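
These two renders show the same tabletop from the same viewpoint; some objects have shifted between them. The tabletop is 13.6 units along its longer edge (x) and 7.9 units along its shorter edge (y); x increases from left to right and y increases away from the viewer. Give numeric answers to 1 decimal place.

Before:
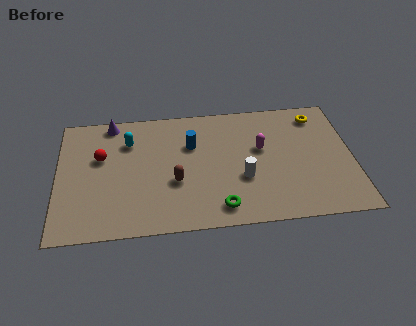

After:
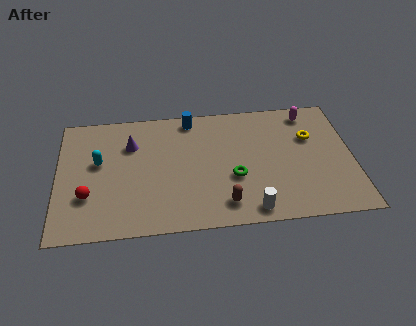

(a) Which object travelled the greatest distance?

the magenta capsule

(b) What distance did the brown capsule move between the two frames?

2.7

The brown capsule was near (5.4, 3.0) before and (7.6, 1.4) after, so it travelled √(2.2² + 1.6²) ≈ 2.7 units.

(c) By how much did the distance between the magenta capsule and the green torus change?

+1.2

Before: roughly 4.0 units apart; after: 5.2. That's 1.2 units further apart.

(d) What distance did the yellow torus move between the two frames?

1.5

From (12.1, 6.6) to (11.7, 5.2), the yellow torus covered √(0.4² + 1.4²) ≈ 1.5 units.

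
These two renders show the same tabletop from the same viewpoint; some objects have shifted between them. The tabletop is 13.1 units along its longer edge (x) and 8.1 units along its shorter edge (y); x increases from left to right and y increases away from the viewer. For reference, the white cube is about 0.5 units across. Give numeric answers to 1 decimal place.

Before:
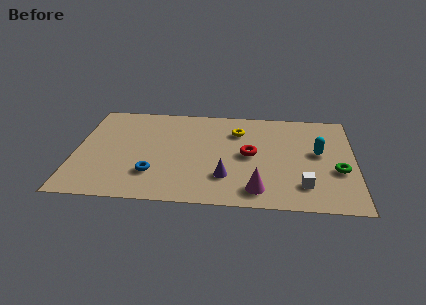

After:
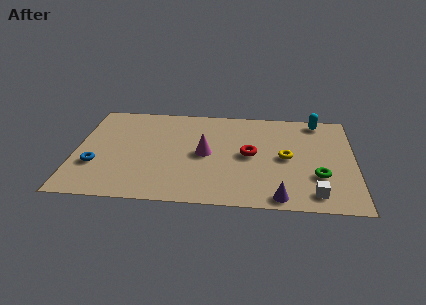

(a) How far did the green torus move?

1.0

The green torus moved from about (12.3, 3.1) to (11.4, 2.6), a distance of √(0.9² + 0.5²) ≈ 1.0.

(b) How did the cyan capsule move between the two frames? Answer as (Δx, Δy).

(0.0, 2.7)

The cyan capsule was at about (11.4, 4.5) and moved to about (11.4, 7.2).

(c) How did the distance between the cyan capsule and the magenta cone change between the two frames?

+1.9

The distance was about 4.3 in the first image and 6.2 in the second, so they moved 1.9 units further apart.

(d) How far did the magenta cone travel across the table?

3.7

From (8.6, 1.3) to (6.1, 4.0), the magenta cone covered √(2.5² + 2.7²) ≈ 3.7 units.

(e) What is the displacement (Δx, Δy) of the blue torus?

(-2.7, 0.5)

From the two frames, the blue torus sits at roughly (3.7, 2.2) before and (1.0, 2.7) after.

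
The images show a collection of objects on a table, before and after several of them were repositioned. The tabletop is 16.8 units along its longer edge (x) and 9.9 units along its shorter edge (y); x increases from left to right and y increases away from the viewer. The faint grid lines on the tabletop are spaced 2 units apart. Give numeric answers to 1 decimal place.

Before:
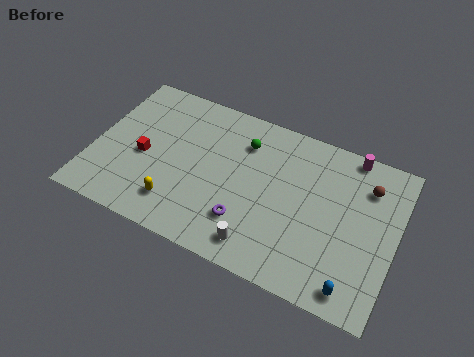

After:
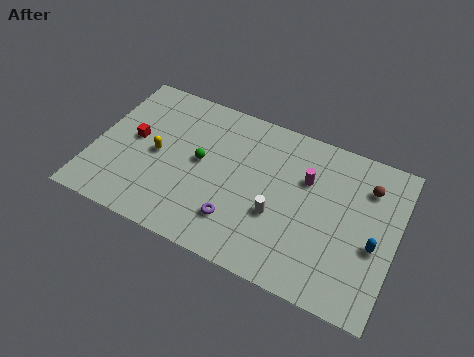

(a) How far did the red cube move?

1.1

The red cube moved from about (2.8, 4.4) to (2.1, 5.3), a distance of √(0.7² + 0.9²) ≈ 1.1.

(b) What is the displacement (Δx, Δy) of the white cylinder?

(0.7, 2.2)

The white cylinder was at about (9.7, 1.5) and moved to about (10.4, 3.7).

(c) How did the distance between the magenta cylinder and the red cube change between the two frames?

-2.4

The distance was about 12.1 in the first image and 9.7 in the second, so they moved 2.4 units closer together.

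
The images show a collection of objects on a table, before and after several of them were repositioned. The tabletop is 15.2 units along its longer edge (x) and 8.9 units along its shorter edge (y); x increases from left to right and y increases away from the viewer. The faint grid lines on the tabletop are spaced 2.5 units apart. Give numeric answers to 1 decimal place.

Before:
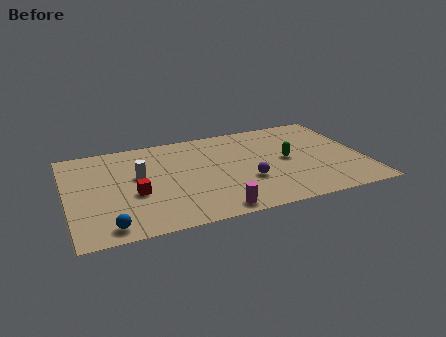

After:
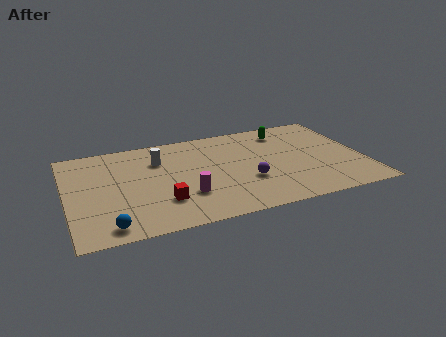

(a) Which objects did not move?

the blue sphere and the purple sphere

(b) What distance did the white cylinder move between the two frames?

1.6

The white cylinder was near (3.7, 5.2) before and (4.8, 6.4) after, so it travelled √(1.1² + 1.2²) ≈ 1.6 units.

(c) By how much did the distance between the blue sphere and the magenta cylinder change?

-1.0

They were about 5.3 units apart before and 4.3 after — 1.0 units closer together.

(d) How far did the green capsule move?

2.8

The green capsule moved from about (11.3, 4.5) to (11.5, 7.3), a distance of √(0.2² + 2.8²) ≈ 2.8.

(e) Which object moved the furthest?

the green capsule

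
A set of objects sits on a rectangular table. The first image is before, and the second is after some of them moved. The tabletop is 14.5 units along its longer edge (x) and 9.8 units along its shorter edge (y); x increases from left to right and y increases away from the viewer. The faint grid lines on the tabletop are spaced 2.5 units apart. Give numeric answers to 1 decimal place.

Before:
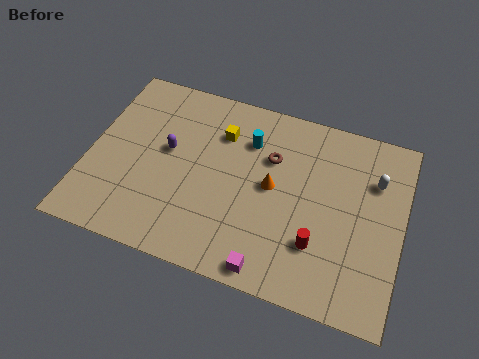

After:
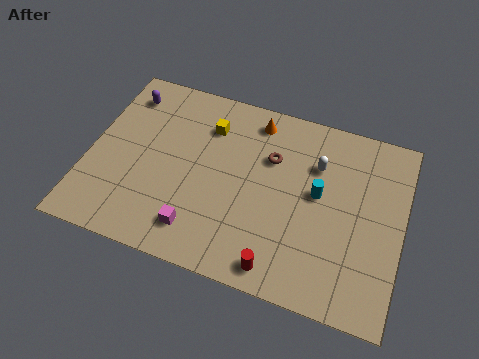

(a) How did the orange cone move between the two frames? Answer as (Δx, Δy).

(-1.1, 3.3)

The orange cone was at about (8.5, 5.1) and moved to about (7.4, 8.4).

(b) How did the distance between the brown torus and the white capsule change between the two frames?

-2.7

They were about 4.8 units apart before and 2.1 after — 2.7 units closer together.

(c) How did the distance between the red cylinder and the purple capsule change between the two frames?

+2.8

The distance was about 7.7 in the first image and 10.5 in the second, so they moved 2.8 units further apart.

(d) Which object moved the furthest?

the cyan cylinder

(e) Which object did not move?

the brown torus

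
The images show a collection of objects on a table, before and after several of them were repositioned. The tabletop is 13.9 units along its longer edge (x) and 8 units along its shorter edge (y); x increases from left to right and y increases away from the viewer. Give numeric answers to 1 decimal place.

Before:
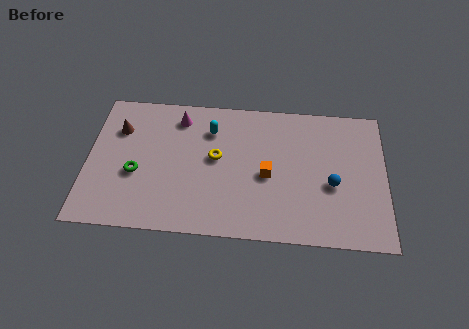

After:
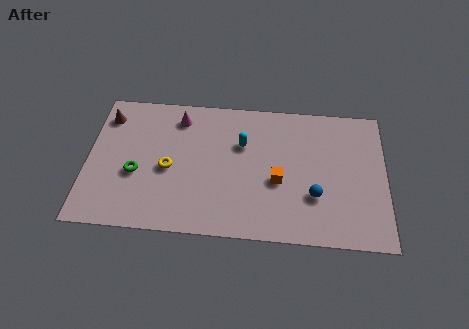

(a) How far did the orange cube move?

0.6

The orange cube moved from about (8.4, 3.6) to (8.9, 3.3), a distance of √(0.5² + 0.3²) ≈ 0.6.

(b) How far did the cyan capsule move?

1.7

From (5.7, 6.0) to (7.2, 5.3), the cyan capsule covered √(1.5² + 0.7²) ≈ 1.7 units.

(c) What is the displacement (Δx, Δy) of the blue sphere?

(-0.8, -0.7)

From the two frames, the blue sphere sits at roughly (11.4, 3.3) before and (10.6, 2.6) after.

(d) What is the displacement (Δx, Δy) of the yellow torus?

(-2.2, -0.8)

From the two frames, the yellow torus sits at roughly (6.0, 4.4) before and (3.8, 3.6) after.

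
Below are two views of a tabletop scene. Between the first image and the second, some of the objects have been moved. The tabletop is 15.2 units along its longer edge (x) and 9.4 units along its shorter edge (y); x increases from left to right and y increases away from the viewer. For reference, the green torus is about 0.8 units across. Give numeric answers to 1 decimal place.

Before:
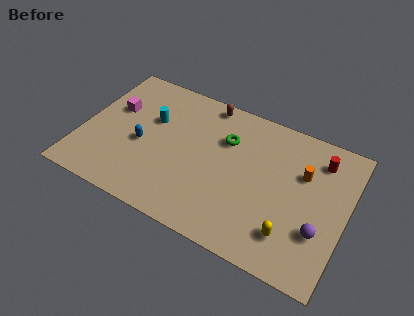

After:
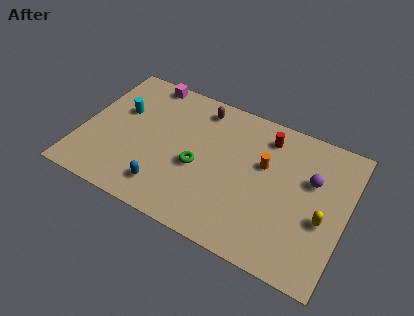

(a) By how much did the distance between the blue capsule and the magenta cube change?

+4.5

They were about 2.6 units apart before and 7.1 after — 4.5 units further apart.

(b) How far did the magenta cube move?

3.1

From (1.6, 5.9) to (3.1, 8.6), the magenta cube covered √(1.5² + 2.7²) ≈ 3.1 units.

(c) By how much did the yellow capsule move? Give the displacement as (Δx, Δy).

(1.6, 1.7)

The yellow capsule started near (12.4, 2.1) and ended near (14.0, 3.8).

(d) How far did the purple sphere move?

3.1

The purple sphere was near (13.9, 3.0) before and (13.1, 6.0) after, so it travelled √(0.8² + 3.0²) ≈ 3.1 units.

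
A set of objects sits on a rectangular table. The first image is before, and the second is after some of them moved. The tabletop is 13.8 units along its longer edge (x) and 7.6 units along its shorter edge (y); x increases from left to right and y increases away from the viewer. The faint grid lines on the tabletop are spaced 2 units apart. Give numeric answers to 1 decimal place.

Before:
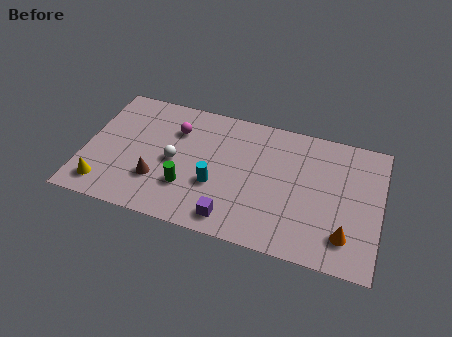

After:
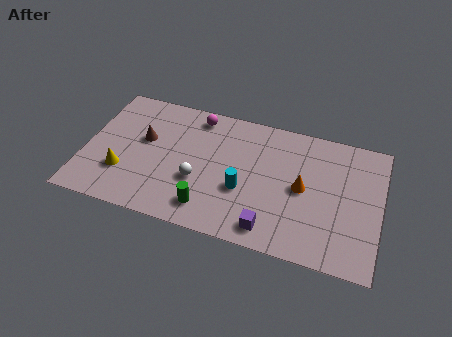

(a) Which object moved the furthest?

the orange cone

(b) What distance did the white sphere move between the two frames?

1.4

From (4.2, 3.6) to (5.4, 2.8), the white sphere covered √(1.2² + 0.8²) ≈ 1.4 units.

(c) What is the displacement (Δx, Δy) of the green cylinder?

(1.1, -0.9)

The green cylinder started near (4.9, 2.3) and ended near (6.0, 1.4).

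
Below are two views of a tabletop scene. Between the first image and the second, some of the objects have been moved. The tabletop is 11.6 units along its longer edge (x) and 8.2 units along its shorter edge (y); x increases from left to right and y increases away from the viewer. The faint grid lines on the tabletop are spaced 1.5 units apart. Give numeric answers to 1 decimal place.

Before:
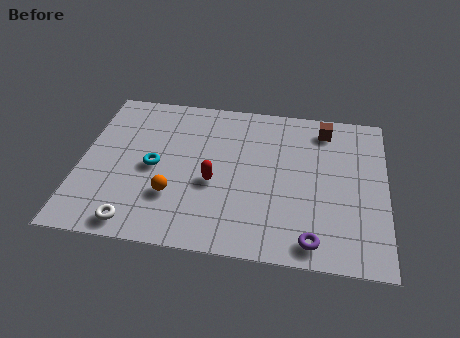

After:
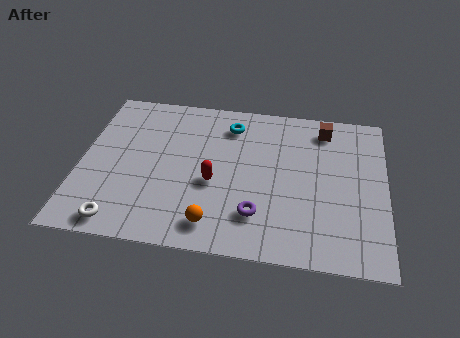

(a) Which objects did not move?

the red capsule and the brown cube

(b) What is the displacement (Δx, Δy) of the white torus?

(-0.6, 0.0)

The white torus started near (2.3, 0.9) and ended near (1.7, 0.9).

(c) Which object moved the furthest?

the cyan torus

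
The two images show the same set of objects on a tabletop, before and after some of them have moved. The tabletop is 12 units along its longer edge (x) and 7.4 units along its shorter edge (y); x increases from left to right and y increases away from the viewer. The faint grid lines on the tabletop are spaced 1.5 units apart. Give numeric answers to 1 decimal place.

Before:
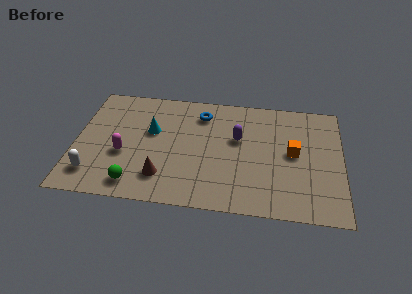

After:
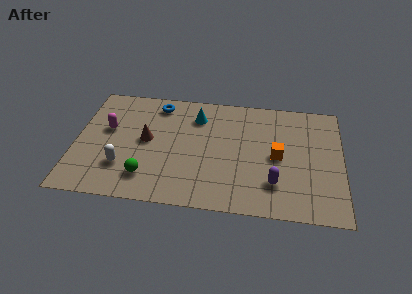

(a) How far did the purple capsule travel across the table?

3.1

From (7.3, 4.5) to (9.0, 1.9), the purple capsule covered √(1.7² + 2.6²) ≈ 3.1 units.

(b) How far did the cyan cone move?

2.3

The cyan cone was near (3.4, 4.5) before and (5.4, 5.7) after, so it travelled √(2.0² + 1.2²) ≈ 2.3 units.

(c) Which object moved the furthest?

the purple capsule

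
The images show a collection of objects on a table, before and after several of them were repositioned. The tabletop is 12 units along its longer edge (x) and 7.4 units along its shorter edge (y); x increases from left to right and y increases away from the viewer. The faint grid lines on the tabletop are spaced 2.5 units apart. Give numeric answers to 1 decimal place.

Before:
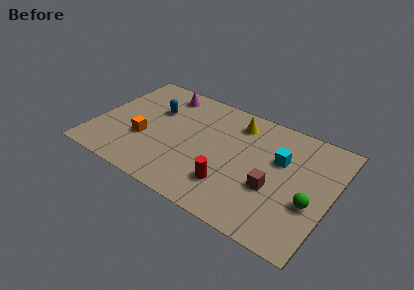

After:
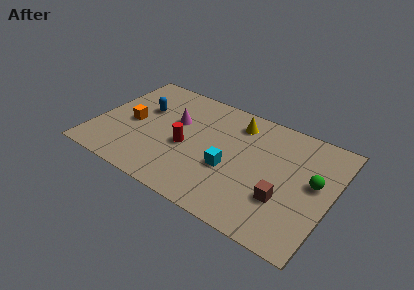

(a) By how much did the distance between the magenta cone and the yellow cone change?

-0.6

Before: roughly 3.9 units apart; after: 3.3. That's 0.6 units closer together.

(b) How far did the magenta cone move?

1.9

The magenta cone was near (3.0, 6.3) before and (3.9, 4.6) after, so it travelled √(0.9² + 1.7²) ≈ 1.9 units.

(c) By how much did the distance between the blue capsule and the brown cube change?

+1.2

Before: roughly 6.7 units apart; after: 7.9. That's 1.2 units further apart.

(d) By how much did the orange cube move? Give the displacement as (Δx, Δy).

(-0.8, 0.8)

From the two frames, the orange cube sits at roughly (2.6, 2.7) before and (1.8, 3.5) after.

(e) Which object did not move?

the yellow cone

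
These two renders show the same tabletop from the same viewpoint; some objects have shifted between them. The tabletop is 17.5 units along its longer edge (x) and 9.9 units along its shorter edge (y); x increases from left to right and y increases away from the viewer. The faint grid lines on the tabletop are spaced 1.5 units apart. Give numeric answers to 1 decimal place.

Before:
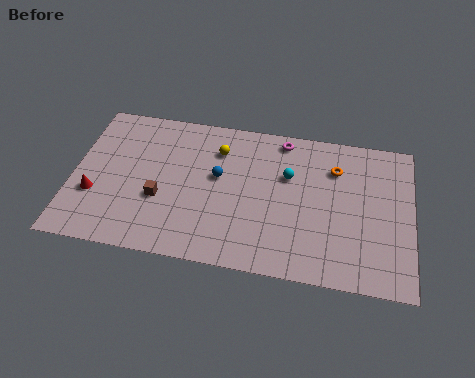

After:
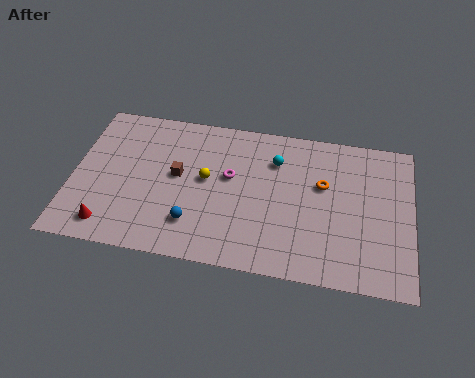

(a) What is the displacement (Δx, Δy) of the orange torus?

(-0.6, -1.2)

The orange torus was at about (13.5, 7.3) and moved to about (12.9, 6.1).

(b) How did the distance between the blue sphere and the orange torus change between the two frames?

+1.3

They were about 6.2 units apart before and 7.5 after — 1.3 units further apart.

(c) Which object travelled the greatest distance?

the magenta torus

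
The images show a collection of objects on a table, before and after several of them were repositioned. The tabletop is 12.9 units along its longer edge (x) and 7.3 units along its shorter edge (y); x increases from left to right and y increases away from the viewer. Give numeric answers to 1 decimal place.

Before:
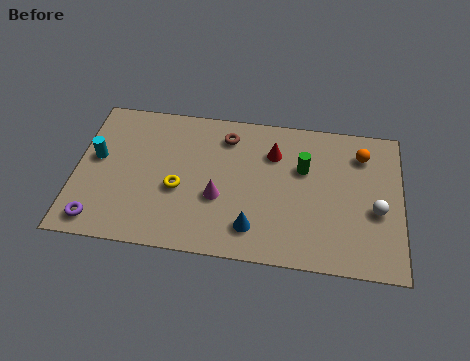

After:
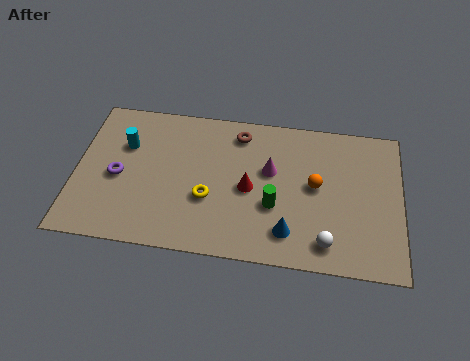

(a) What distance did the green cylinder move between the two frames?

2.3

The green cylinder moved from about (9.0, 4.7) to (7.9, 2.7), a distance of √(1.1² + 2.0²) ≈ 2.3.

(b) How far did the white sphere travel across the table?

2.6

From (11.9, 3.0) to (10.0, 1.2), the white sphere covered √(1.9² + 1.8²) ≈ 2.6 units.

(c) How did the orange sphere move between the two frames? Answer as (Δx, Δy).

(-1.8, -1.8)

From the two frames, the orange sphere sits at roughly (11.3, 5.7) before and (9.5, 3.9) after.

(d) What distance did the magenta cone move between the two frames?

2.6

The magenta cone was near (5.7, 2.8) before and (7.7, 4.4) after, so it travelled √(2.0² + 1.6²) ≈ 2.6 units.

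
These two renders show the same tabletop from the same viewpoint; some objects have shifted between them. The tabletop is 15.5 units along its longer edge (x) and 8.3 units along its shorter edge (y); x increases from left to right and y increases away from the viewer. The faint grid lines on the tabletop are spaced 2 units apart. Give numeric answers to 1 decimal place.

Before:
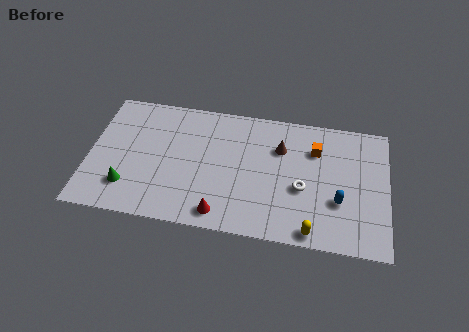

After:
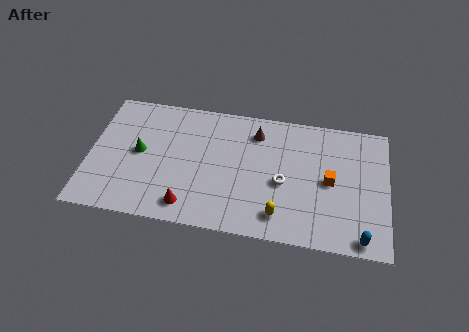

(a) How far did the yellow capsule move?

1.8

The yellow capsule moved from about (11.7, 0.8) to (10.0, 1.5), a distance of √(1.7² + 0.7²) ≈ 1.8.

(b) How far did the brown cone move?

1.5

From (9.9, 5.8) to (8.6, 6.6), the brown cone covered √(1.3² + 0.8²) ≈ 1.5 units.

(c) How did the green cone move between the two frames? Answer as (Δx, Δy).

(0.5, 2.3)

The green cone started near (2.1, 2.0) and ended near (2.6, 4.3).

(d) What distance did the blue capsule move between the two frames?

2.4

The blue capsule moved from about (13.0, 2.9) to (14.2, 0.8), a distance of √(1.2² + 2.1²) ≈ 2.4.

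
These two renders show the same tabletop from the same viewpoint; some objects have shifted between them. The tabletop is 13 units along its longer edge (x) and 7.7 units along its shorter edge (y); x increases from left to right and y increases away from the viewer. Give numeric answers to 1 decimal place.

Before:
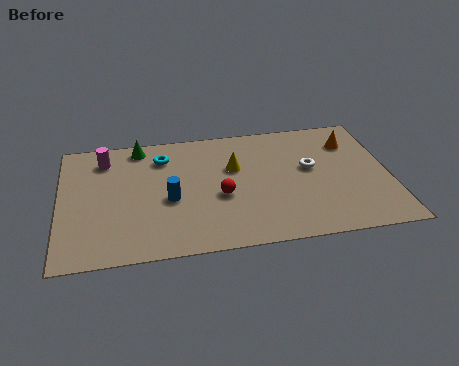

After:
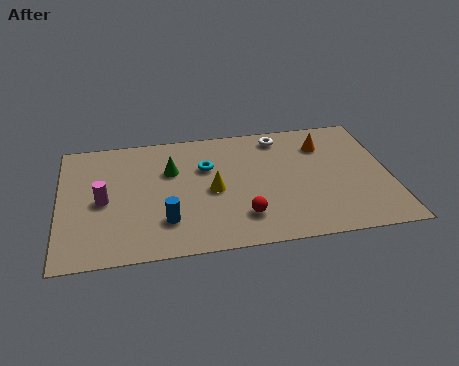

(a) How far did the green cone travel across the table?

2.1

The green cone was near (3.2, 6.8) before and (4.4, 5.1) after, so it travelled √(1.2² + 1.7²) ≈ 2.1 units.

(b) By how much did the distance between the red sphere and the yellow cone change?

+0.3

They were about 1.8 units apart before and 2.1 after — 0.3 units further apart.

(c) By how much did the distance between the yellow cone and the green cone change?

-2.0

Before: roughly 4.2 units apart; after: 2.2. That's 2.0 units closer together.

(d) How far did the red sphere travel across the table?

1.6

The red sphere was near (6.3, 3.2) before and (7.1, 1.8) after, so it travelled √(0.8² + 1.4²) ≈ 1.6 units.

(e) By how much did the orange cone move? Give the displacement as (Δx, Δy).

(-1.1, 0.0)

The orange cone started near (11.6, 5.8) and ended near (10.5, 5.8).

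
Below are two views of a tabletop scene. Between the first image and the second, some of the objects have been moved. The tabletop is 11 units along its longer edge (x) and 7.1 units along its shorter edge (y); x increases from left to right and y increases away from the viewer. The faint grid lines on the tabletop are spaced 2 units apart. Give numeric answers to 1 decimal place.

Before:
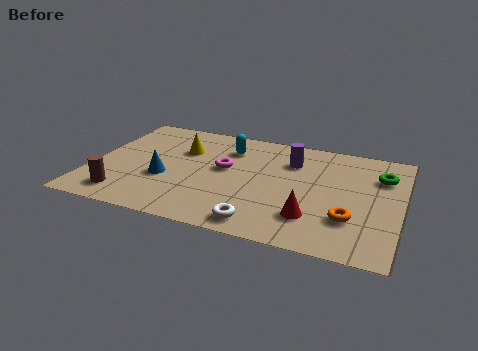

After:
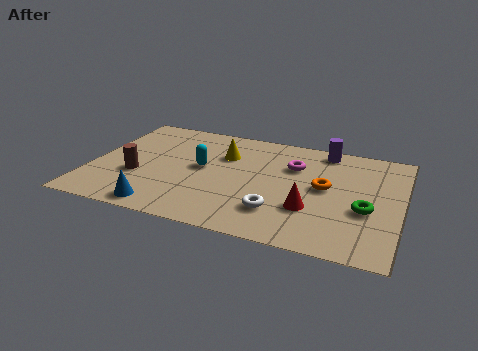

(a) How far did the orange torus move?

2.0

From (9.3, 2.1) to (8.3, 3.8), the orange torus covered √(1.0² + 1.7²) ≈ 2.0 units.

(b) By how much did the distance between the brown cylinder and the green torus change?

-1.5

They were about 9.6 units apart before and 8.1 after — 1.5 units closer together.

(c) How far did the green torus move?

2.3

From (10.2, 5.1) to (9.8, 2.8), the green torus covered √(0.4² + 2.3²) ≈ 2.3 units.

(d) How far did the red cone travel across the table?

0.5

From (8.0, 1.8) to (7.9, 2.3), the red cone covered √(0.1² + 0.5²) ≈ 0.5 units.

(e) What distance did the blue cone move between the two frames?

1.9

From (2.7, 2.7) to (2.8, 0.8), the blue cone covered √(0.1² + 1.9²) ≈ 1.9 units.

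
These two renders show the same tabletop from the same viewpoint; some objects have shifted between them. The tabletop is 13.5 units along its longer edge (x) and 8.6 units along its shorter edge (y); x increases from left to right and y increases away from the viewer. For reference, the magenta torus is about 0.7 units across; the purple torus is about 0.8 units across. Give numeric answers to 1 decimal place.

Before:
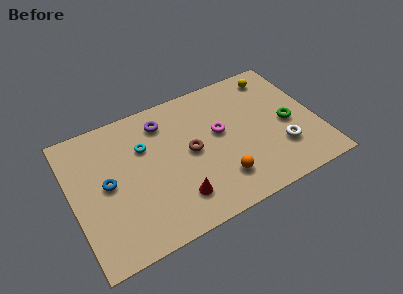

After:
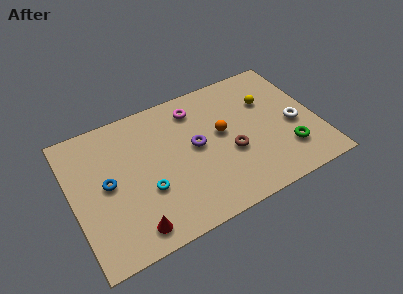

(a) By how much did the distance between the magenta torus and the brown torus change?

+2.1

They were about 1.8 units apart before and 3.9 after — 2.1 units further apart.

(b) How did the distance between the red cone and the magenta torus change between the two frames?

+3.1

They were about 4.1 units apart before and 7.2 after — 3.1 units further apart.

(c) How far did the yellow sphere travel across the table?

1.7

The yellow sphere was near (11.7, 7.3) before and (11.0, 5.8) after, so it travelled √(0.7² + 1.5²) ≈ 1.7 units.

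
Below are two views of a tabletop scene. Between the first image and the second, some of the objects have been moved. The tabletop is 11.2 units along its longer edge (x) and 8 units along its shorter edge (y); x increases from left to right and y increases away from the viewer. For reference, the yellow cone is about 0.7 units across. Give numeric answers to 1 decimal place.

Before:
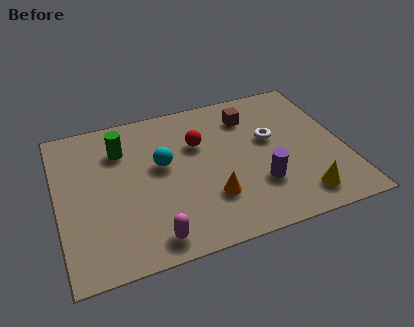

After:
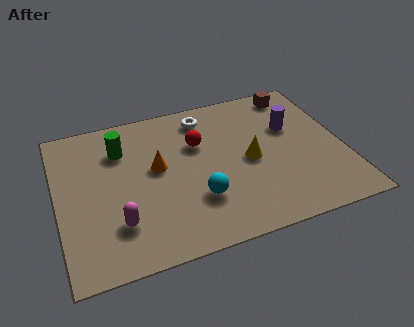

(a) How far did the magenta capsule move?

1.6

From (3.4, 1.0) to (2.2, 2.1), the magenta capsule covered √(1.2² + 1.1²) ≈ 1.6 units.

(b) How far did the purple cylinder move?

3.1

From (7.7, 2.4) to (9.3, 5.1), the purple cylinder covered √(1.6² + 2.7²) ≈ 3.1 units.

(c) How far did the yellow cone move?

3.0

From (9.2, 1.3) to (7.5, 3.8), the yellow cone covered √(1.7² + 2.5²) ≈ 3.0 units.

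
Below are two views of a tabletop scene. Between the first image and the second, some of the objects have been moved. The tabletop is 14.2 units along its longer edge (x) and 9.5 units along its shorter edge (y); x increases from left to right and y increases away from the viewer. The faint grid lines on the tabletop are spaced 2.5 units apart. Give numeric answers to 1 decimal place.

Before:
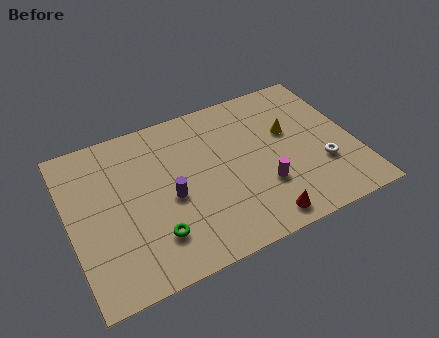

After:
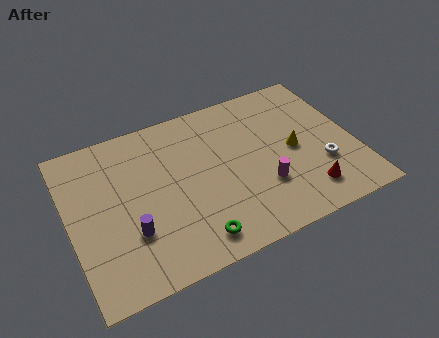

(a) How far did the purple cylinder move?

2.4

The purple cylinder moved from about (4.9, 4.2) to (2.8, 3.0), a distance of √(2.1² + 1.2²) ≈ 2.4.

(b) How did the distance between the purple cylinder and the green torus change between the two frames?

+1.2

The distance was about 2.1 in the first image and 3.3 in the second, so they moved 1.2 units further apart.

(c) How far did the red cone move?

2.5

From (9.0, 1.1) to (11.4, 1.8), the red cone covered √(2.4² + 0.7²) ≈ 2.5 units.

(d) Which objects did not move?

the magenta cylinder and the white torus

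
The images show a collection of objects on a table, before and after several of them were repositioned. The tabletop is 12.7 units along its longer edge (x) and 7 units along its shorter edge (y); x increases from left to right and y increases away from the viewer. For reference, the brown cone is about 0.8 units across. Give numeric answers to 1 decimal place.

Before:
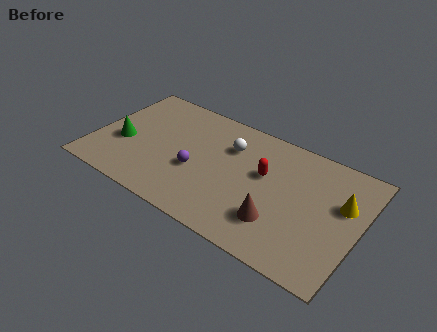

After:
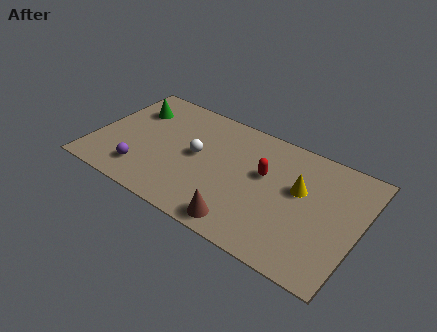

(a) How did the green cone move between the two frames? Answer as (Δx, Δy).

(0.1, 2.3)

From the two frames, the green cone sits at roughly (1.4, 2.8) before and (1.5, 5.1) after.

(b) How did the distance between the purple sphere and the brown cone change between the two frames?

+0.8

The distance was about 4.2 in the first image and 5.0 in the second, so they moved 0.8 units further apart.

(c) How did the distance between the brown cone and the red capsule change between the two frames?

+0.8

The distance was about 2.5 in the first image and 3.3 in the second, so they moved 0.8 units further apart.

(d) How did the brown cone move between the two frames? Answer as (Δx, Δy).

(-1.5, -1.0)

From the two frames, the brown cone sits at roughly (9.1, 1.9) before and (7.6, 0.9) after.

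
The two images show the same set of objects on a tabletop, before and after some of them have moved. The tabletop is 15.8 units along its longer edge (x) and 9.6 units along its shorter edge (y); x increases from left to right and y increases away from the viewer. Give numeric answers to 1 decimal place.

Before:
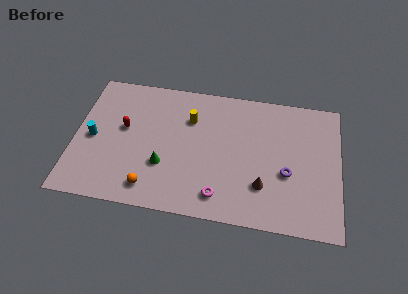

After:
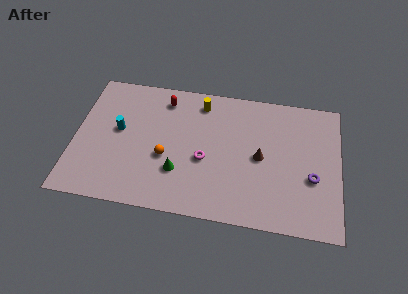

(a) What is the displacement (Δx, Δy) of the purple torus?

(1.5, -0.1)

The purple torus was at about (12.7, 3.8) and moved to about (14.2, 3.7).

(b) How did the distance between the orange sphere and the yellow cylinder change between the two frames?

-1.0

Before: roughly 5.7 units apart; after: 4.7. That's 1.0 units closer together.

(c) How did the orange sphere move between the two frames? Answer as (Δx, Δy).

(0.8, 2.3)

From the two frames, the orange sphere sits at roughly (4.7, 1.5) before and (5.5, 3.8) after.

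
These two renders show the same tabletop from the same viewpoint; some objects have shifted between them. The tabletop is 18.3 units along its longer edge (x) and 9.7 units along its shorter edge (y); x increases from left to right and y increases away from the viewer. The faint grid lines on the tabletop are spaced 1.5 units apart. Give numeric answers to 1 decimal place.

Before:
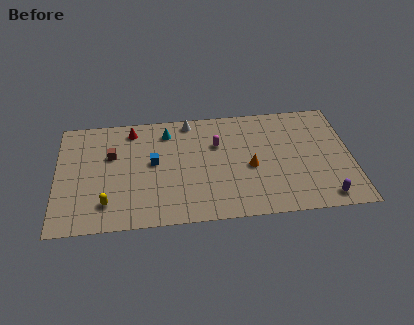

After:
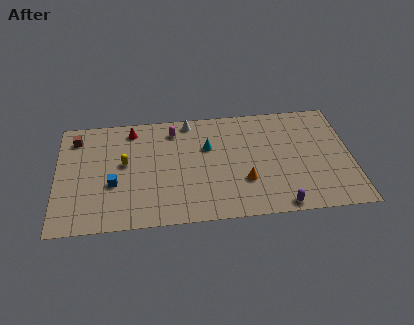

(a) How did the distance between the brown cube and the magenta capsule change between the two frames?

-0.5

They were about 6.6 units apart before and 6.1 after — 0.5 units closer together.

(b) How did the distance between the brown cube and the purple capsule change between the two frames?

+0.4

They were about 14.0 units apart before and 14.4 after — 0.4 units further apart.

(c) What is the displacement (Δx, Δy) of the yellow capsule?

(1.1, 3.3)

The yellow capsule started near (3.1, 2.1) and ended near (4.2, 5.4).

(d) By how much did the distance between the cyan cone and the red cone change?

+2.9

Before: roughly 2.2 units apart; after: 5.1. That's 2.9 units further apart.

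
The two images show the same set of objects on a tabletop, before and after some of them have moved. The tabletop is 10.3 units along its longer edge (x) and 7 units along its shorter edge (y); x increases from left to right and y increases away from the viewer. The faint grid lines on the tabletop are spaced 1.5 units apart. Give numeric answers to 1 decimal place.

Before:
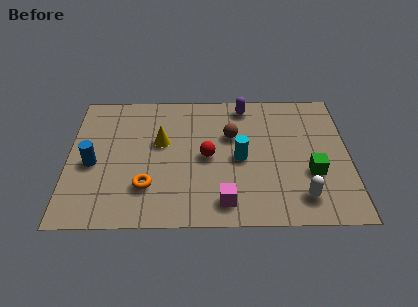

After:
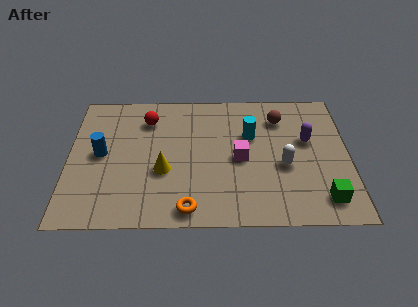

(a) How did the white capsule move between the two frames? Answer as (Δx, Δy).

(-0.6, 1.6)

From the two frames, the white capsule sits at roughly (8.5, 1.3) before and (7.9, 2.9) after.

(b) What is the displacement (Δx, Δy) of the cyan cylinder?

(0.4, 1.2)

The cyan cylinder started near (6.3, 3.3) and ended near (6.7, 4.5).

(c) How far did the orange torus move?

1.9

From (2.9, 1.9) to (4.4, 0.8), the orange torus covered √(1.5² + 1.1²) ≈ 1.9 units.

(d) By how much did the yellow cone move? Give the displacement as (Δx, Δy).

(0.1, -1.5)

From the two frames, the yellow cone sits at roughly (3.4, 4.2) before and (3.5, 2.7) after.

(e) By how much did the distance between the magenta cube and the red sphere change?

+1.6

Before: roughly 2.4 units apart; after: 4.0. That's 1.6 units further apart.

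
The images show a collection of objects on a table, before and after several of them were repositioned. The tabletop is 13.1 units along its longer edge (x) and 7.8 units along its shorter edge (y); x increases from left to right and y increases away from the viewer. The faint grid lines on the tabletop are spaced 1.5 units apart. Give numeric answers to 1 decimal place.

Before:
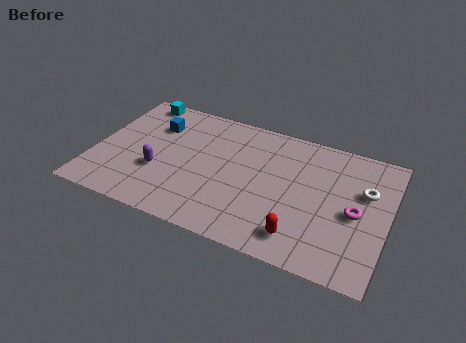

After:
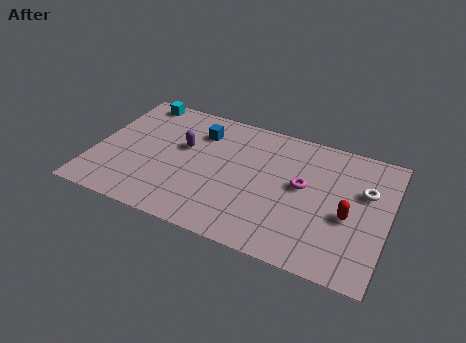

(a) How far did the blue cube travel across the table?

2.0

The blue cube moved from about (2.5, 5.6) to (4.5, 5.9), a distance of √(2.0² + 0.3²) ≈ 2.0.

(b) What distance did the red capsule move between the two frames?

2.7

From (9.5, 1.4) to (11.4, 3.3), the red capsule covered √(1.9² + 1.9²) ≈ 2.7 units.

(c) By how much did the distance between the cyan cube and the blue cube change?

+1.5

Before: roughly 1.7 units apart; after: 3.2. That's 1.5 units further apart.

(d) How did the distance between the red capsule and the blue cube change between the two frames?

-0.8

Before: roughly 8.2 units apart; after: 7.4. That's 0.8 units closer together.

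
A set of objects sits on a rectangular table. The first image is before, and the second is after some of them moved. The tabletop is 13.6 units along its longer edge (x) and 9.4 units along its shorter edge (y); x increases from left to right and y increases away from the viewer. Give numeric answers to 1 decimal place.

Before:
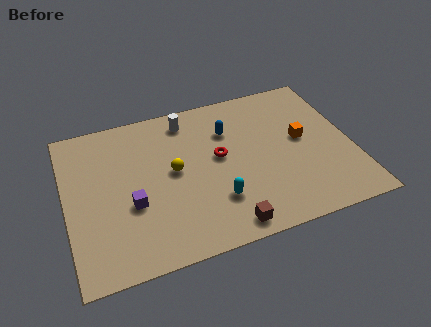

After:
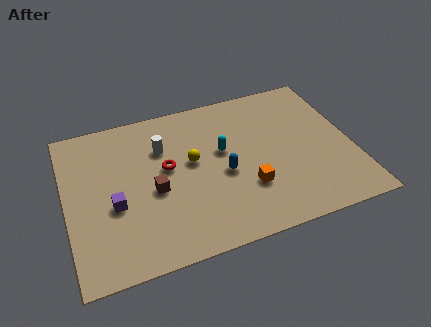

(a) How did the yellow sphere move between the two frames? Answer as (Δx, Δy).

(0.9, 0.3)

The yellow sphere was at about (5.1, 5.0) and moved to about (6.0, 5.3).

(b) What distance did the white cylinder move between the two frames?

1.9

The white cylinder was near (6.0, 8.0) before and (4.7, 6.6) after, so it travelled √(1.3² + 1.4²) ≈ 1.9 units.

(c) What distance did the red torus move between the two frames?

2.5

From (7.3, 5.2) to (4.8, 5.3), the red torus covered √(2.5² + 0.1²) ≈ 2.5 units.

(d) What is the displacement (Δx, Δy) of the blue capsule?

(-0.5, -2.6)

From the two frames, the blue capsule sits at roughly (7.9, 6.7) before and (7.4, 4.1) after.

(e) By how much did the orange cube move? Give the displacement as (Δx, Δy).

(-2.9, -2.2)

The orange cube was at about (11.3, 5.1) and moved to about (8.4, 2.9).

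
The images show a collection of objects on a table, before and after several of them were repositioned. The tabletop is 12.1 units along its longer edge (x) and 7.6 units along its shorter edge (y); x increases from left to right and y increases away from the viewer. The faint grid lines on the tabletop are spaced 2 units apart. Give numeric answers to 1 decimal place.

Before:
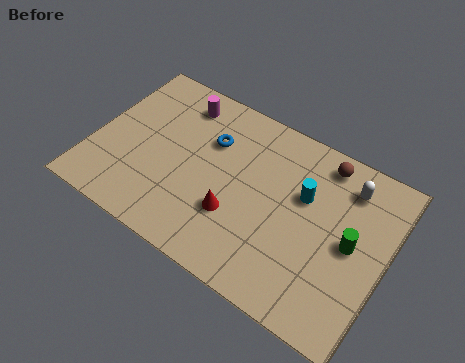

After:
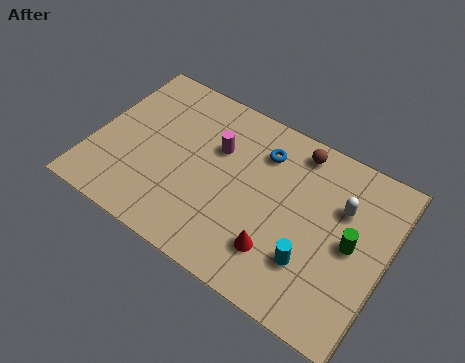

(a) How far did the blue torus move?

2.2

From (4.6, 5.2) to (6.7, 5.8), the blue torus covered √(2.1² + 0.6²) ≈ 2.2 units.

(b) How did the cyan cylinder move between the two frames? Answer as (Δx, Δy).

(0.7, -2.6)

From the two frames, the cyan cylinder sits at roughly (8.6, 4.8) before and (9.3, 2.2) after.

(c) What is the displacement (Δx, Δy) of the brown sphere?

(-1.1, 0.0)

From the two frames, the brown sphere sits at roughly (9.1, 6.6) before and (8.0, 6.6) after.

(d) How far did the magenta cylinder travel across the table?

2.2

From (3.1, 6.3) to (4.9, 5.0), the magenta cylinder covered √(1.8² + 1.3²) ≈ 2.2 units.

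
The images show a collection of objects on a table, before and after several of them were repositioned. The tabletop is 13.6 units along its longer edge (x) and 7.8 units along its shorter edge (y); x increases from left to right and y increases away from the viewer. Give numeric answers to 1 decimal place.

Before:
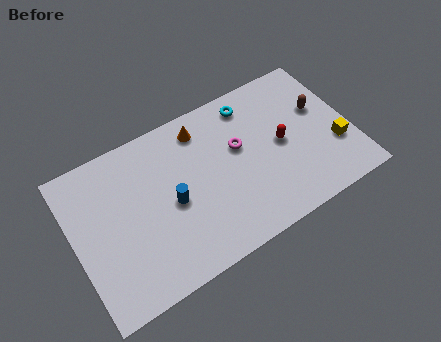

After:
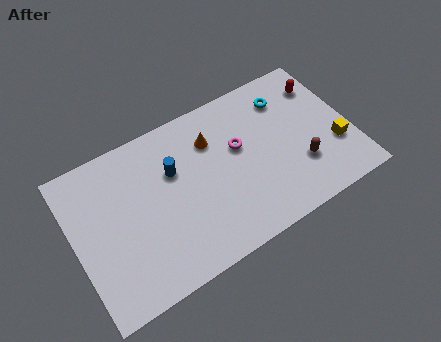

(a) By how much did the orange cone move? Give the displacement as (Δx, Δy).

(0.4, -0.8)

From the two frames, the orange cone sits at roughly (6.6, 6.5) before and (7.0, 5.7) after.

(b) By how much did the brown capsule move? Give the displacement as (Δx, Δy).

(-1.4, -2.4)

The brown capsule was at about (12.3, 4.8) and moved to about (10.9, 2.4).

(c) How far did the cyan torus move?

1.8

The cyan torus was near (9.1, 6.6) before and (10.8, 6.1) after, so it travelled √(1.7² + 0.5²) ≈ 1.8 units.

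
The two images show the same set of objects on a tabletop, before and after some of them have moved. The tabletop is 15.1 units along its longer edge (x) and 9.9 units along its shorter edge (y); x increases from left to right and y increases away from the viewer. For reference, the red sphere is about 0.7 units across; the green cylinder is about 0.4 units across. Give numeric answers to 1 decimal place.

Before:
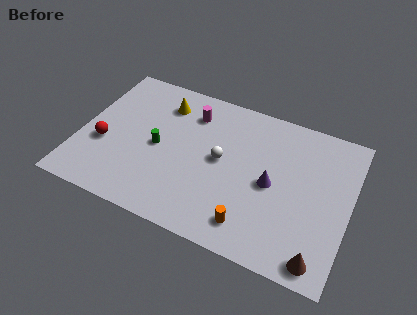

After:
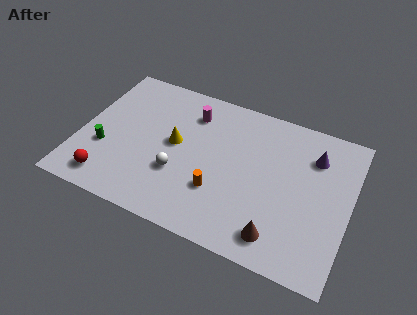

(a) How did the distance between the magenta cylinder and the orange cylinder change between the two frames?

-2.2

They were about 7.3 units apart before and 5.1 after — 2.2 units closer together.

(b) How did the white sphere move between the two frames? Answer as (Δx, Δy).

(-2.2, -1.8)

The white sphere started near (7.9, 5.2) and ended near (5.7, 3.4).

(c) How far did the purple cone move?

3.4

The purple cone was near (10.8, 4.7) before and (12.9, 7.4) after, so it travelled √(2.1² + 2.7²) ≈ 3.4 units.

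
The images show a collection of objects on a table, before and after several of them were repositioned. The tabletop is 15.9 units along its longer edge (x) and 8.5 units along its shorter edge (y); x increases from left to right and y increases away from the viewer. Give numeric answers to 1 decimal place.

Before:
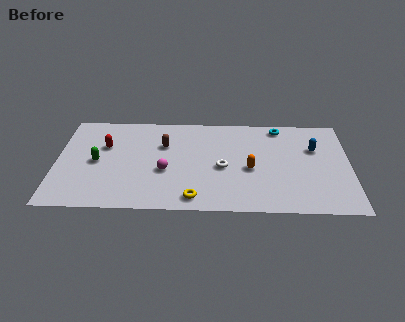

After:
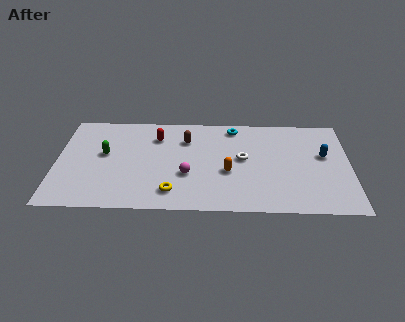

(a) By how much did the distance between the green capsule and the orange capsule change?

-1.5

Before: roughly 8.3 units apart; after: 6.8. That's 1.5 units closer together.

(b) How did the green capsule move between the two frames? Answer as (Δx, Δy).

(0.4, 0.7)

From the two frames, the green capsule sits at roughly (2.2, 4.1) before and (2.6, 4.8) after.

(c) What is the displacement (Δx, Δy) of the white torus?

(1.1, 0.8)

The white torus was at about (9.0, 3.8) and moved to about (10.1, 4.6).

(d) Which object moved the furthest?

the red capsule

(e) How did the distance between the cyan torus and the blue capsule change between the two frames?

+2.8

Before: roughly 2.7 units apart; after: 5.5. That's 2.8 units further apart.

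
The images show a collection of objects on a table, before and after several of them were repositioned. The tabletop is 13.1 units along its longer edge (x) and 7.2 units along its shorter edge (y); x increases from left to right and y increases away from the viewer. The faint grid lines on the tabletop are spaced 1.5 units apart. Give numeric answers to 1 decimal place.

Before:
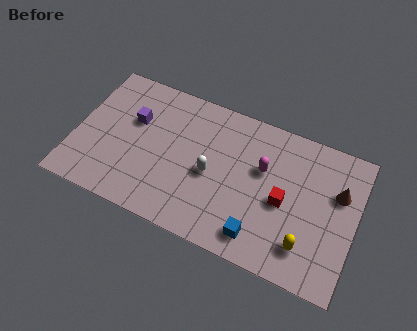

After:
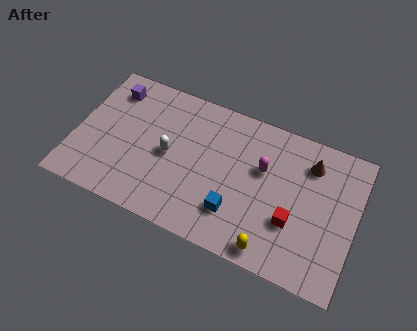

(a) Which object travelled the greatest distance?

the white capsule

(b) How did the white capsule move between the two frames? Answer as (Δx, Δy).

(-2.0, 0.2)

The white capsule was at about (6.4, 3.3) and moved to about (4.4, 3.5).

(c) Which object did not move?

the magenta capsule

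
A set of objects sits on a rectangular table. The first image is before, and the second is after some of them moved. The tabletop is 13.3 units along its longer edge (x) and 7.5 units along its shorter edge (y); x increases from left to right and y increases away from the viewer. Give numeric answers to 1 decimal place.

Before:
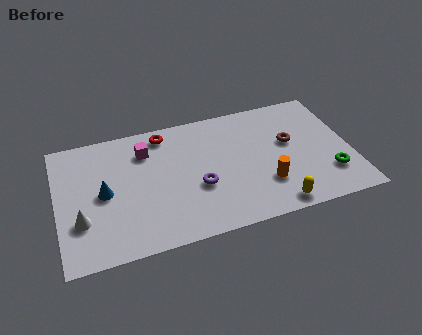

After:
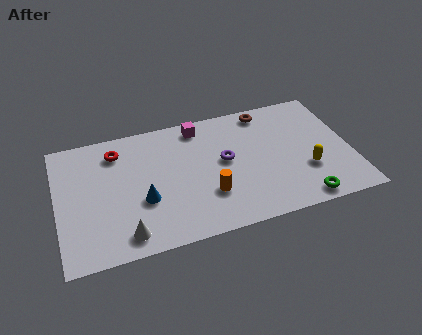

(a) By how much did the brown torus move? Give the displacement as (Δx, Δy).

(-0.9, 2.2)

From the two frames, the brown torus sits at roughly (10.6, 4.4) before and (9.7, 6.6) after.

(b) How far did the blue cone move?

1.9

From (2.1, 3.7) to (3.8, 2.8), the blue cone covered √(1.7² + 0.9²) ≈ 1.9 units.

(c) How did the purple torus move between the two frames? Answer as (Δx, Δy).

(1.3, 1.2)

The purple torus started near (6.3, 2.9) and ended near (7.6, 4.1).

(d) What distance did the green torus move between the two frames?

1.8

The green torus was near (12.2, 2.0) before and (10.8, 0.8) after, so it travelled √(1.4² + 1.2²) ≈ 1.8 units.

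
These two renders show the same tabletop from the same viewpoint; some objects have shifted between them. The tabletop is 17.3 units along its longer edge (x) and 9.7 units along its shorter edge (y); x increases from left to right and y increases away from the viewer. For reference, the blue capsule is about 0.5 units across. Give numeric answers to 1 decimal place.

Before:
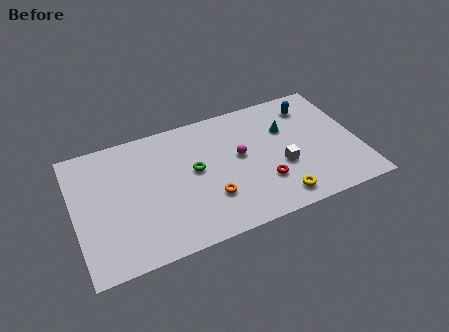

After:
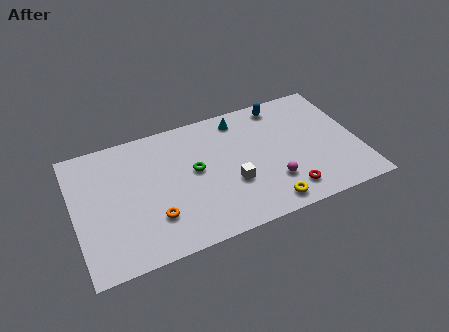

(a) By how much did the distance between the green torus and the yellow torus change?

-0.4

The distance was about 6.1 in the first image and 5.7 in the second, so they moved 0.4 units closer together.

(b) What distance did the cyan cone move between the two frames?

3.2

The cyan cone moved from about (13.1, 6.5) to (10.4, 8.3), a distance of √(2.7² + 1.8²) ≈ 3.2.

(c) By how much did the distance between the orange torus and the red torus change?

+4.8

Before: roughly 3.3 units apart; after: 8.1. That's 4.8 units further apart.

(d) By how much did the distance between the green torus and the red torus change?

+1.7

The distance was about 4.7 in the first image and 6.4 in the second, so they moved 1.7 units further apart.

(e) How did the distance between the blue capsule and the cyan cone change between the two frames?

+0.5

Before: roughly 2.1 units apart; after: 2.6. That's 0.5 units further apart.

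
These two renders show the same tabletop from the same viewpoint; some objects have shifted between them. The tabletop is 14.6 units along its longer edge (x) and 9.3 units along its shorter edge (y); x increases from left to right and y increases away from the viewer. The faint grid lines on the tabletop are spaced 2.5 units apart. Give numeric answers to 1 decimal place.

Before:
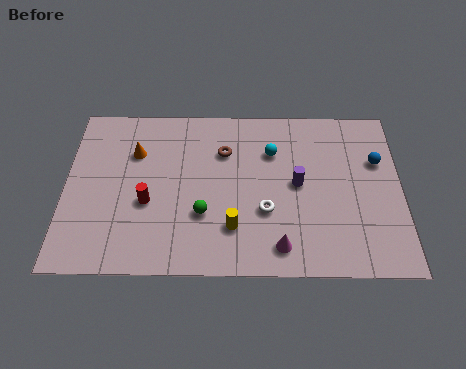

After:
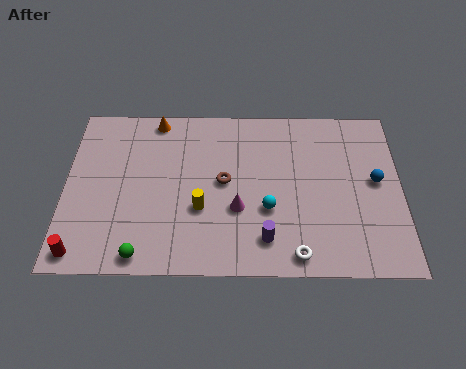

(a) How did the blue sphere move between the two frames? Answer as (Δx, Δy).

(-0.1, -1.1)

The blue sphere started near (13.6, 6.1) and ended near (13.5, 5.0).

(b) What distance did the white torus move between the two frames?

2.6

The white torus moved from about (8.7, 3.3) to (10.0, 1.0), a distance of √(1.3² + 2.3²) ≈ 2.6.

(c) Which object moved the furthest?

the red cylinder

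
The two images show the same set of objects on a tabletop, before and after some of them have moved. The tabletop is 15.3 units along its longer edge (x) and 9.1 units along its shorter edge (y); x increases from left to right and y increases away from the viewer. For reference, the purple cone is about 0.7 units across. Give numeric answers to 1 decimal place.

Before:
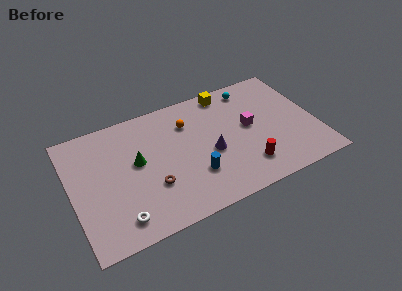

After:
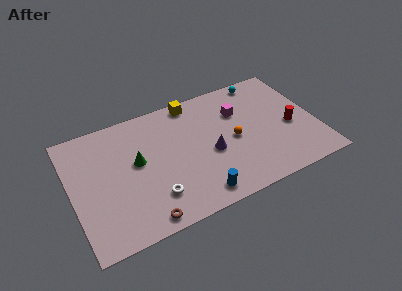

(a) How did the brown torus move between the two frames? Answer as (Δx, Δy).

(-0.8, -2.1)

From the two frames, the brown torus sits at roughly (4.8, 3.0) before and (4.0, 0.9) after.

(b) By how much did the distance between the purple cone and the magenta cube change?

+0.4

They were about 2.8 units apart before and 3.2 after — 0.4 units further apart.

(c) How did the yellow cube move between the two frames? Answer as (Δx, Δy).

(-2.2, 0.1)

The yellow cube started near (10.2, 8.1) and ended near (8.0, 8.2).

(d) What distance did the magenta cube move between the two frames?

1.5

From (11.2, 4.9) to (10.7, 6.3), the magenta cube covered √(0.5² + 1.4²) ≈ 1.5 units.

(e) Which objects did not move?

the green cone and the purple cone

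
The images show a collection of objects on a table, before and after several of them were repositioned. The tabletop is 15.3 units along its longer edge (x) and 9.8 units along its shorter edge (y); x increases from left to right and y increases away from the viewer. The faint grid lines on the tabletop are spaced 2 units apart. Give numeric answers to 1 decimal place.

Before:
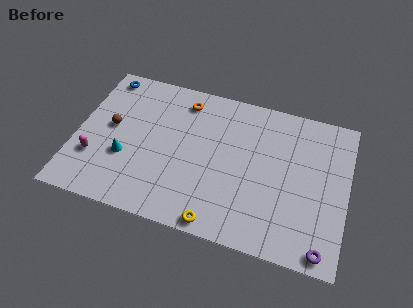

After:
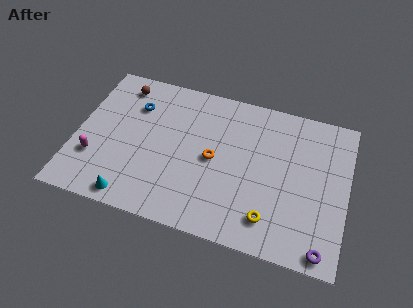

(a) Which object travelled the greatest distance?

the orange torus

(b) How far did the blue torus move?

2.5

The blue torus moved from about (1.2, 8.7) to (3.1, 7.1), a distance of √(1.9² + 1.6²) ≈ 2.5.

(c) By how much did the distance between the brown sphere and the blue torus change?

-2.0

They were about 3.5 units apart before and 1.5 after — 2.0 units closer together.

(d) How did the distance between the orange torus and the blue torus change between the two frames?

+0.6

Before: roughly 4.6 units apart; after: 5.2. That's 0.6 units further apart.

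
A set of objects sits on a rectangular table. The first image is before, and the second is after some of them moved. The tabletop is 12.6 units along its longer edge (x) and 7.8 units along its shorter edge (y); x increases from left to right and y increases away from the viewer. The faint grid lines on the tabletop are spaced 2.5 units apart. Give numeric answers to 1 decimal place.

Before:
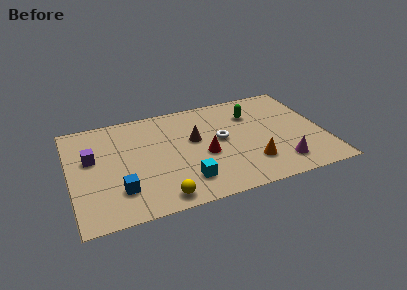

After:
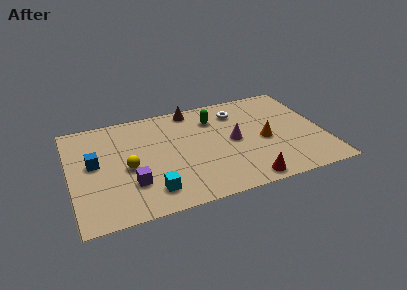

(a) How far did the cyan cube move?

1.7

The cyan cube was near (5.5, 1.7) before and (3.8, 1.5) after, so it travelled √(1.7² + 0.2²) ≈ 1.7 units.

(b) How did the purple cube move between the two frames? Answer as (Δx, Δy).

(1.8, -2.4)

The purple cube was at about (1.1, 4.7) and moved to about (2.9, 2.3).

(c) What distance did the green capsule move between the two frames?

1.9

From (9.2, 5.7) to (7.3, 5.9), the green capsule covered √(1.9² + 0.2²) ≈ 1.9 units.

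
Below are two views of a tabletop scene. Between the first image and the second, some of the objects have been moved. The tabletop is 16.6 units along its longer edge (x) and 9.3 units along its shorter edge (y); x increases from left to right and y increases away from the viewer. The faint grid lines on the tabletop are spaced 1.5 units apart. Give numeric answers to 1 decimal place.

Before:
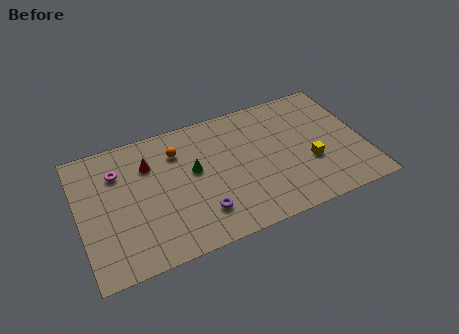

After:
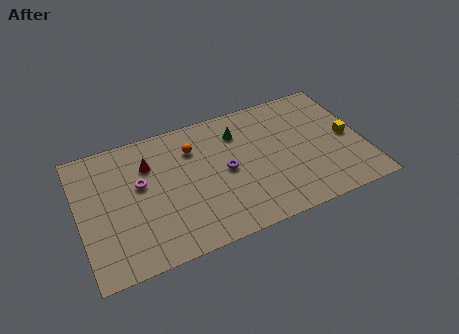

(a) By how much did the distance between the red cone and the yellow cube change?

+2.0

The distance was about 9.7 in the first image and 11.7 in the second, so they moved 2.0 units further apart.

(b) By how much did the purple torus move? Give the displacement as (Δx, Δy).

(1.7, 2.4)

The purple torus started near (6.8, 2.2) and ended near (8.5, 4.6).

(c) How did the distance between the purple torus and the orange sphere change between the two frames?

-2.0

They were about 4.9 units apart before and 2.9 after — 2.0 units closer together.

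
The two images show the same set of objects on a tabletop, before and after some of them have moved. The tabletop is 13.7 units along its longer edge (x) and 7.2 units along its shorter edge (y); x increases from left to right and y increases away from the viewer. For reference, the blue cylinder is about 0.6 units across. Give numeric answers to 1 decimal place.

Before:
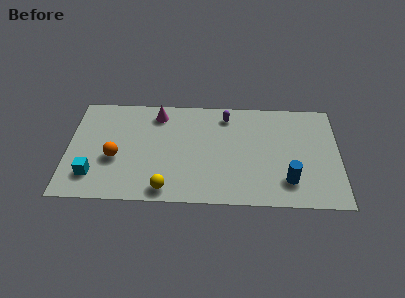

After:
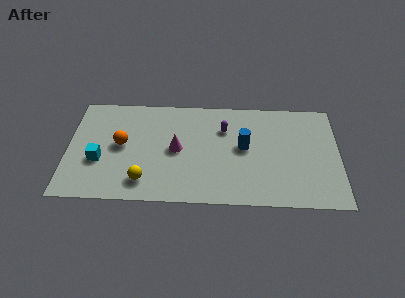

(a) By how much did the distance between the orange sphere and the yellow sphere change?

-0.6

They were about 3.3 units apart before and 2.7 after — 0.6 units closer together.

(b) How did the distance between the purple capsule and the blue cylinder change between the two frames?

-3.7

They were about 5.3 units apart before and 1.6 after — 3.7 units closer together.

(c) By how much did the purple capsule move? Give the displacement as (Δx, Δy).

(-0.1, -0.9)

The purple capsule was at about (8.0, 6.0) and moved to about (7.9, 5.1).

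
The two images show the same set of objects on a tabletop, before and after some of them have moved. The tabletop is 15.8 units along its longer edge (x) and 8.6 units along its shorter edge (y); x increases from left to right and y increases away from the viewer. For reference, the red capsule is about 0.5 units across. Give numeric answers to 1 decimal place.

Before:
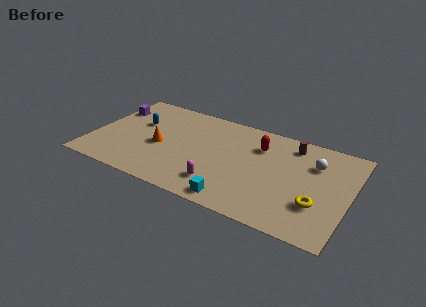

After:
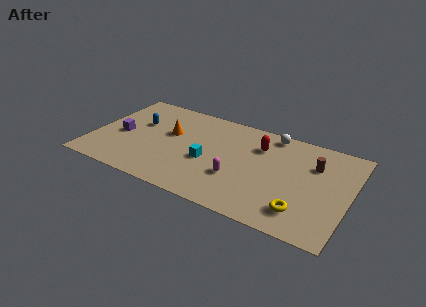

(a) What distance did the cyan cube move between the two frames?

3.3

The cyan cube moved from about (9.3, 1.0) to (7.2, 3.6), a distance of √(2.1² + 2.6²) ≈ 3.3.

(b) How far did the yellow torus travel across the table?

1.2

The yellow torus moved from about (14.0, 2.7) to (13.2, 1.8), a distance of √(0.8² + 0.9²) ≈ 1.2.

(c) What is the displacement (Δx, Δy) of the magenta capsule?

(0.9, 1.0)

The magenta capsule started near (8.2, 1.9) and ended near (9.1, 2.9).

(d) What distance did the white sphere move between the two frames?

3.2

The white sphere moved from about (13.5, 6.1) to (10.7, 7.7), a distance of √(2.8² + 1.6²) ≈ 3.2.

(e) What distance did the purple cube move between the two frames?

2.5

The purple cube was near (0.8, 6.2) before and (1.7, 3.9) after, so it travelled √(0.9² + 2.3²) ≈ 2.5 units.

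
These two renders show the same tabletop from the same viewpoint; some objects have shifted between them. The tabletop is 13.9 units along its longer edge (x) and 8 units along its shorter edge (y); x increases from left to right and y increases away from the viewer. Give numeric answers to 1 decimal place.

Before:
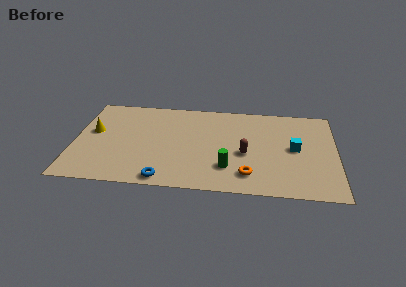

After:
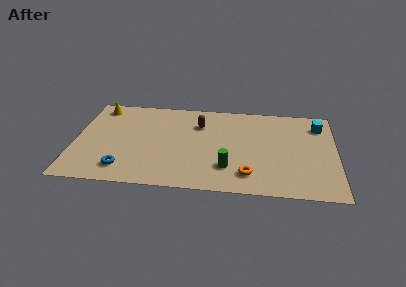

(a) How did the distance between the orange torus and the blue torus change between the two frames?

+2.1

Before: roughly 4.5 units apart; after: 6.6. That's 2.1 units further apart.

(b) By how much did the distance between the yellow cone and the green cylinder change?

+0.9

The distance was about 7.6 in the first image and 8.5 in the second, so they moved 0.9 units further apart.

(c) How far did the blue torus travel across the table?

2.3

From (4.9, 0.8) to (2.7, 1.5), the blue torus covered √(2.2² + 0.7²) ≈ 2.3 units.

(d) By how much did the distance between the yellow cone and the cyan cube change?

+1.1

They were about 10.7 units apart before and 11.8 after — 1.1 units further apart.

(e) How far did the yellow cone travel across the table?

2.3

The yellow cone moved from about (1.0, 4.6) to (1.2, 6.9), a distance of √(0.2² + 2.3²) ≈ 2.3.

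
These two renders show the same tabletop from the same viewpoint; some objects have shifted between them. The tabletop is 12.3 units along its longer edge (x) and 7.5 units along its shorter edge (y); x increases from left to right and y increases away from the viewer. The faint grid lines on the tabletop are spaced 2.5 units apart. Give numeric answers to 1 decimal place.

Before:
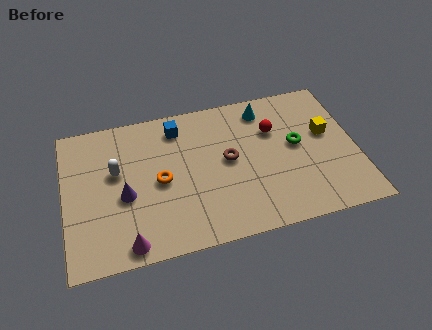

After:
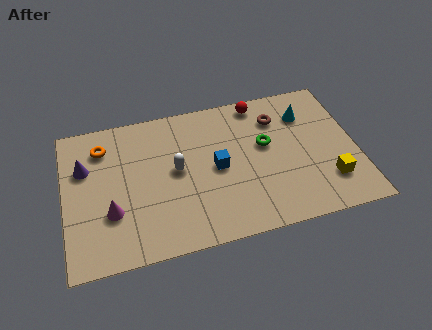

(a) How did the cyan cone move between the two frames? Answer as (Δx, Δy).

(1.7, -0.7)

From the two frames, the cyan cone sits at roughly (8.6, 6.3) before and (10.3, 5.6) after.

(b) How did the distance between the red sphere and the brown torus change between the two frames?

-1.1

The distance was about 2.3 in the first image and 1.2 in the second, so they moved 1.1 units closer together.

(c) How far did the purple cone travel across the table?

2.4

The purple cone was near (2.5, 3.2) before and (0.9, 5.0) after, so it travelled √(1.6² + 1.8²) ≈ 2.4 units.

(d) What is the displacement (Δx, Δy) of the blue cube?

(1.5, -2.5)

The blue cube was at about (4.9, 6.2) and moved to about (6.4, 3.7).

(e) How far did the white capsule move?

2.5

The white capsule was near (2.2, 4.5) before and (4.7, 4.0) after, so it travelled √(2.5² + 0.5²) ≈ 2.5 units.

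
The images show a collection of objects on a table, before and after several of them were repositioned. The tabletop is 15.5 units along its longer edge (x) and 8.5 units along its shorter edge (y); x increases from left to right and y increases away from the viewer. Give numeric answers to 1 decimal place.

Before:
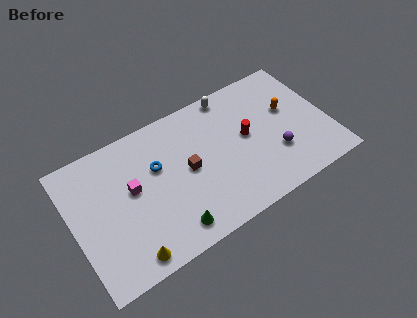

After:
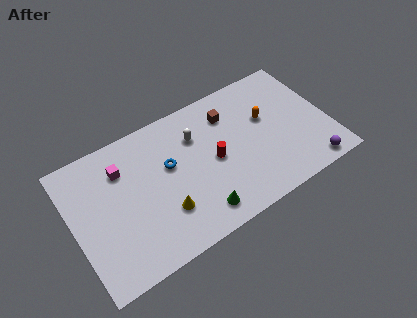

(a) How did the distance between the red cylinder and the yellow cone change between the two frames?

-4.9

Before: roughly 8.6 units apart; after: 3.7. That's 4.9 units closer together.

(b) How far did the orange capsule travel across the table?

1.4

The orange capsule was near (13.3, 5.1) before and (11.9, 5.2) after, so it travelled √(1.4² + 0.1²) ≈ 1.4 units.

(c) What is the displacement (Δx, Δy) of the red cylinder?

(-2.1, -0.5)

From the two frames, the red cylinder sits at roughly (10.6, 4.6) before and (8.5, 4.1) after.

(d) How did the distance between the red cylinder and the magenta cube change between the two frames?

-1.3

The distance was about 7.0 in the first image and 5.7 in the second, so they moved 1.3 units closer together.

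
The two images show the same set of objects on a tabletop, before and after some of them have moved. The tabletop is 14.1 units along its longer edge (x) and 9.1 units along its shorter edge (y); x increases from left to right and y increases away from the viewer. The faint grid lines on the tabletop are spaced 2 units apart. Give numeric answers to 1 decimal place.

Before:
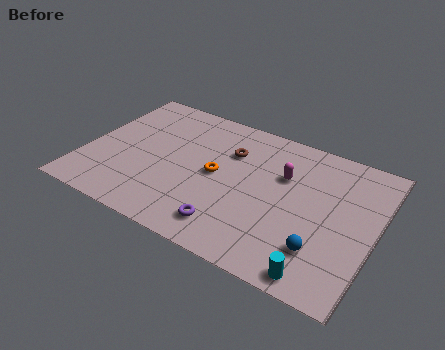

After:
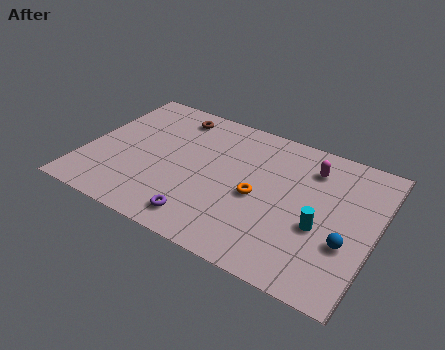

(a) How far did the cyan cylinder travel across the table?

2.7

From (11.9, 0.9) to (11.6, 3.6), the cyan cylinder covered √(0.3² + 2.7²) ≈ 2.7 units.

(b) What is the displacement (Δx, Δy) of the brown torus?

(-3.0, 1.3)

The brown torus started near (6.8, 6.4) and ended near (3.8, 7.7).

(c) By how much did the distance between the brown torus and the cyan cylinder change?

+1.3

The distance was about 7.5 in the first image and 8.8 in the second, so they moved 1.3 units further apart.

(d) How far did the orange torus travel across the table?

2.2

From (6.4, 4.6) to (8.5, 4.1), the orange torus covered √(2.1² + 0.5²) ≈ 2.2 units.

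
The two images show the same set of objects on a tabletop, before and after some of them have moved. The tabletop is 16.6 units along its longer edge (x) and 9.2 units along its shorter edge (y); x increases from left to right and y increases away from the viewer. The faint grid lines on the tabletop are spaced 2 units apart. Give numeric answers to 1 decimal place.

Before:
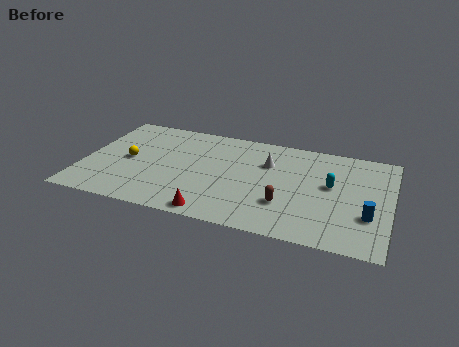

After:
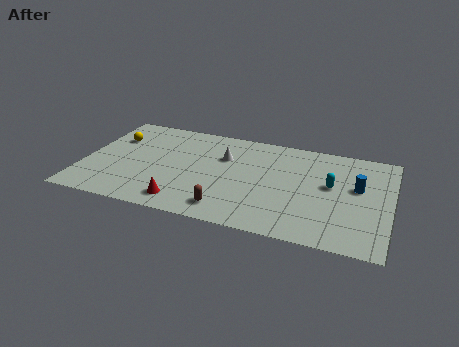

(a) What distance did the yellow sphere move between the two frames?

2.1

From (2.4, 4.5) to (1.4, 6.4), the yellow sphere covered √(1.0² + 1.9²) ≈ 2.1 units.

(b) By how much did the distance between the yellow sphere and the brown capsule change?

-0.6

Before: roughly 8.9 units apart; after: 8.3. That's 0.6 units closer together.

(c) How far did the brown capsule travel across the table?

3.3

The brown capsule was near (11.1, 2.8) before and (8.1, 1.5) after, so it travelled √(3.0² + 1.3²) ≈ 3.3 units.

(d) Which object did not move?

the cyan capsule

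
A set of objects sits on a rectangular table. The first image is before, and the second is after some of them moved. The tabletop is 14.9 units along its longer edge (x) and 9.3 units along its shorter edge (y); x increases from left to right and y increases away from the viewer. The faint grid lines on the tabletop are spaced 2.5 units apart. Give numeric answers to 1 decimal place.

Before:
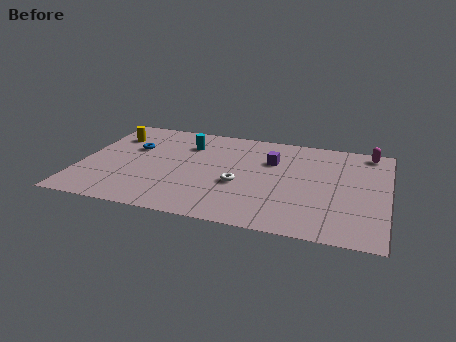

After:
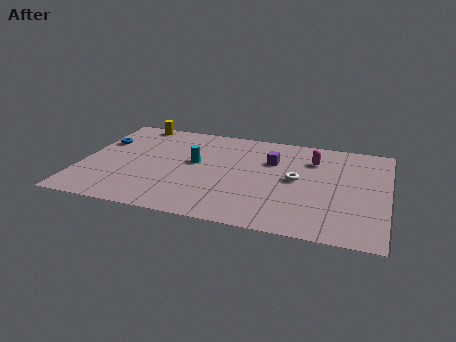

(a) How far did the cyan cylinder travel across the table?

1.8

From (5.0, 6.9) to (5.5, 5.2), the cyan cylinder covered √(0.5² + 1.7²) ≈ 1.8 units.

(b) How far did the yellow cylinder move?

1.8

From (1.3, 6.9) to (2.2, 8.5), the yellow cylinder covered √(0.9² + 1.6²) ≈ 1.8 units.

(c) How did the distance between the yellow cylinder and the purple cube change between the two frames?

-0.6

The distance was about 7.9 in the first image and 7.3 in the second, so they moved 0.6 units closer together.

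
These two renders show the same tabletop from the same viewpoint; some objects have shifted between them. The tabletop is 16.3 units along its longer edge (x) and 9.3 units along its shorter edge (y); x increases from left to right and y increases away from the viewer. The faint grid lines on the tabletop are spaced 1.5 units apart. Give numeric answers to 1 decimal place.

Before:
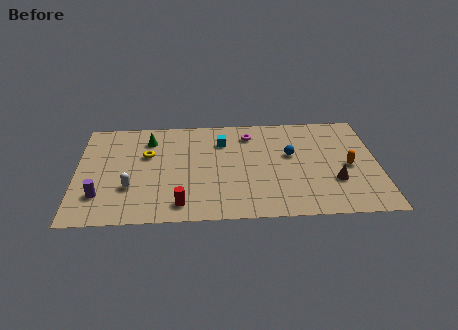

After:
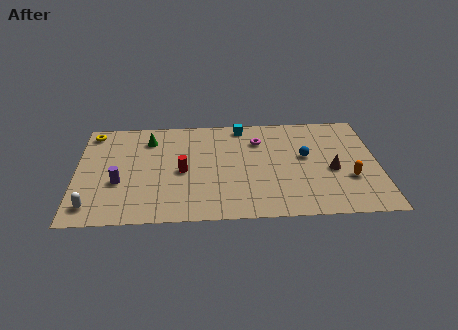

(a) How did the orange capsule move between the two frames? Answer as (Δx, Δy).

(0.0, -1.1)

The orange capsule started near (14.7, 4.3) and ended near (14.7, 3.2).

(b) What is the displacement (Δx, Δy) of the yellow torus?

(-3.0, 2.2)

The yellow torus was at about (3.8, 5.9) and moved to about (0.8, 8.1).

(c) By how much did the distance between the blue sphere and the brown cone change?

-1.5

They were about 3.4 units apart before and 1.9 after — 1.5 units closer together.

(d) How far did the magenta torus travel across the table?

0.8

The magenta torus was near (9.4, 7.5) before and (9.9, 6.9) after, so it travelled √(0.5² + 0.6²) ≈ 0.8 units.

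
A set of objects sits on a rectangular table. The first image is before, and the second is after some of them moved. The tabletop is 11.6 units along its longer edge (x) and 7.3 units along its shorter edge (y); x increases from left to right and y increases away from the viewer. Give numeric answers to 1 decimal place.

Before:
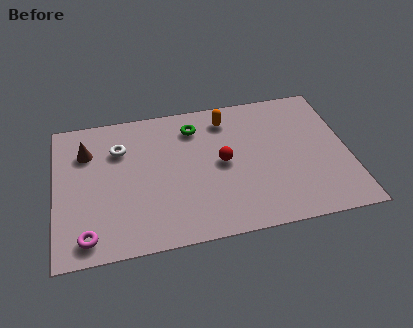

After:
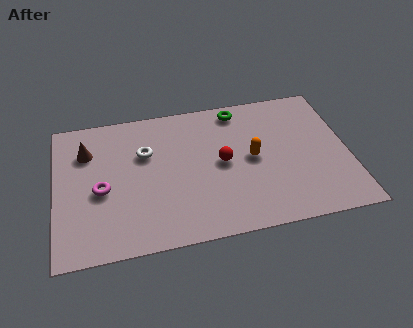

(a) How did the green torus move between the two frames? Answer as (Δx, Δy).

(1.8, 0.6)

From the two frames, the green torus sits at roughly (5.6, 5.8) before and (7.4, 6.4) after.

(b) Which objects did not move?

the brown cone and the red sphere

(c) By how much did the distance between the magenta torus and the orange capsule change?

-1.6

They were about 7.6 units apart before and 6.0 after — 1.6 units closer together.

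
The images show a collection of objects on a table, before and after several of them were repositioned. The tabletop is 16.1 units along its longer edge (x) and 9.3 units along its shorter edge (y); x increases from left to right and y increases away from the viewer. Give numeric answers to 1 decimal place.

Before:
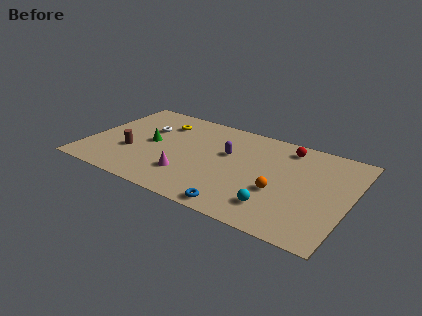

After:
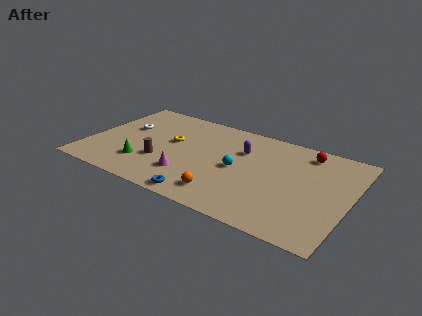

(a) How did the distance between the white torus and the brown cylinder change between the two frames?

+0.9

The distance was about 2.8 in the first image and 3.7 in the second, so they moved 0.9 units further apart.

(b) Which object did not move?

the magenta cone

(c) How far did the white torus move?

1.4

From (3.3, 6.1) to (2.0, 5.7), the white torus covered √(1.3² + 0.4²) ≈ 1.4 units.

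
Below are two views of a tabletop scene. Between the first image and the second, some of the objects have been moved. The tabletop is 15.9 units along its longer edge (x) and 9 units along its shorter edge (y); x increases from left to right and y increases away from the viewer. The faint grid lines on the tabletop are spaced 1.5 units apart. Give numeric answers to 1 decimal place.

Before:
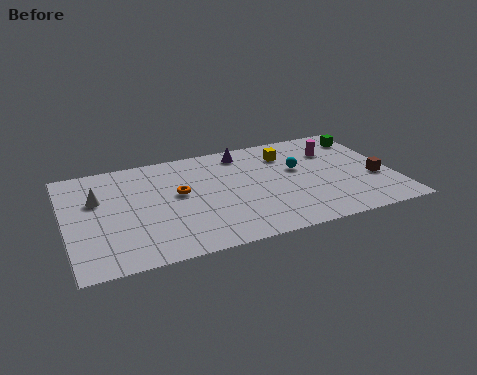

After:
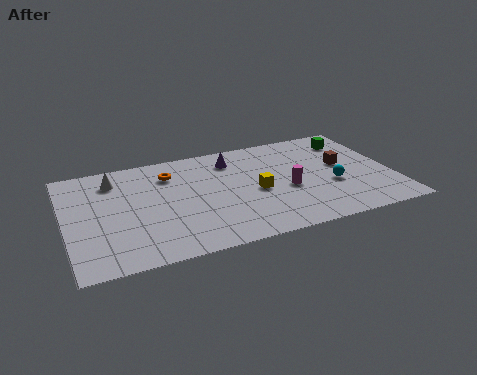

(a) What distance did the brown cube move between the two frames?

2.2

The brown cube was near (15.0, 3.4) before and (13.6, 5.1) after, so it travelled √(1.4² + 1.7²) ≈ 2.2 units.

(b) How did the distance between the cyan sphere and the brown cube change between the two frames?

-2.4

They were about 4.1 units apart before and 1.7 after — 2.4 units closer together.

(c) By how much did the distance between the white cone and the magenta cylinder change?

-2.8

Before: roughly 11.7 units apart; after: 8.9. That's 2.8 units closer together.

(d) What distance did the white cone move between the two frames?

1.7

The white cone was near (1.6, 5.8) before and (2.5, 7.2) after, so it travelled √(0.9² + 1.4²) ≈ 1.7 units.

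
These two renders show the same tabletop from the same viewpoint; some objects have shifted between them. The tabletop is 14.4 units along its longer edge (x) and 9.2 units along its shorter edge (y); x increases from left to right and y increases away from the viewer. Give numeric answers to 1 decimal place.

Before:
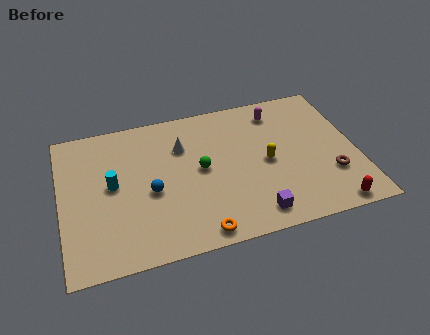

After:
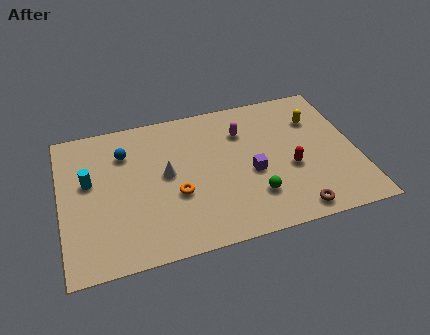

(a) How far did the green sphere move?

3.4

The green sphere was near (6.8, 4.8) before and (9.2, 2.4) after, so it travelled √(2.4² + 2.4²) ≈ 3.4 units.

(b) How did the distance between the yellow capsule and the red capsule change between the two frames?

-1.3

They were about 4.6 units apart before and 3.3 after — 1.3 units closer together.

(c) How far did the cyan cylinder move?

1.2

The cyan cylinder was near (2.5, 4.9) before and (1.4, 5.4) after, so it travelled √(1.1² + 0.5²) ≈ 1.2 units.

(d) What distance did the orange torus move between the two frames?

2.8

The orange torus was near (6.4, 0.9) before and (5.5, 3.5) after, so it travelled √(0.9² + 2.6²) ≈ 2.8 units.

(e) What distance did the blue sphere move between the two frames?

3.0

The blue sphere moved from about (4.3, 4.0) to (3.2, 6.8), a distance of √(1.1² + 2.8²) ≈ 3.0.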